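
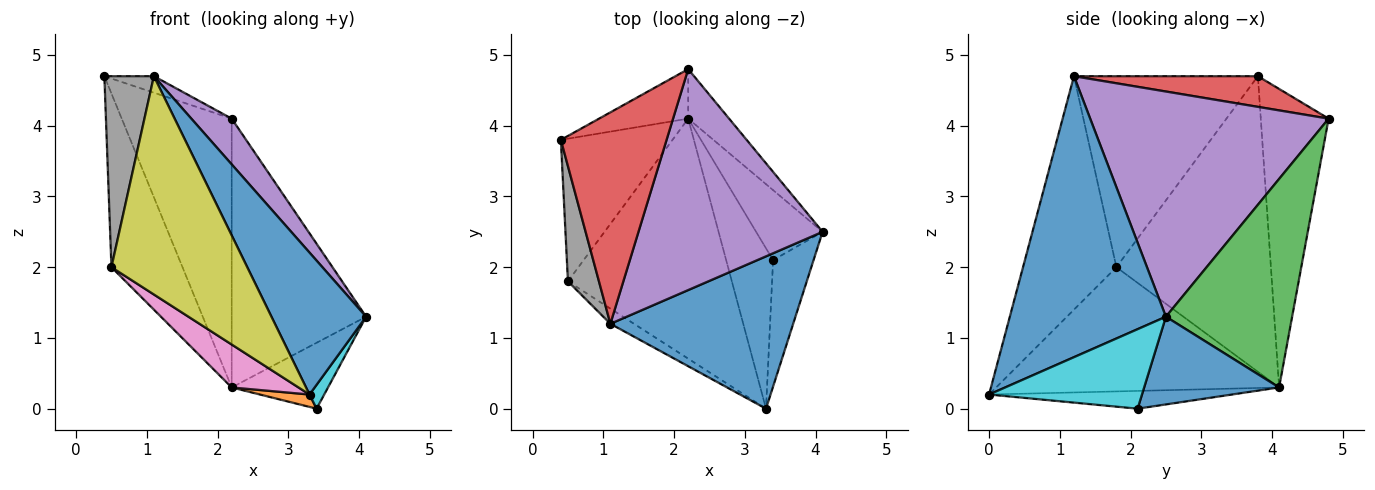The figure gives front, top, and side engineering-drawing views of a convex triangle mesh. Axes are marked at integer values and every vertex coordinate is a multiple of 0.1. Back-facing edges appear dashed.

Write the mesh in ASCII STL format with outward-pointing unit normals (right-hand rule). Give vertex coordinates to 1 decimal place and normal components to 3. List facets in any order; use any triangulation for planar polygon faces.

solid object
 facet normal 0.747 -0.453 0.486
  outer loop
   vertex 1.1 1.2 4.7
   vertex 3.3 0.0 0.2
   vertex 4.1 2.5 1.3
  endloop
 endfacet
 facet normal -0.519 0.841 -0.155
  outer loop
   vertex 2.2 4.8 4.1
   vertex 2.2 4.1 0.3
   vertex 0.4 3.8 4.7
  endloop
 endfacet
 facet normal 0.678 0.722 -0.133
  outer loop
   vertex 2.2 4.8 4.1
   vertex 4.1 2.5 1.3
   vertex 2.2 4.1 0.3
  endloop
 endfacet
 facet normal 0.278 0.075 0.958
  outer loop
   vertex 2.2 4.8 4.1
   vertex 0.4 3.8 4.7
   vertex 1.1 1.2 4.7
  endloop
 endfacet
 facet normal 0.768 -0.130 0.628
  outer loop
   vertex 2.2 4.8 4.1
   vertex 1.1 1.2 4.7
   vertex 4.1 2.5 1.3
  endloop
 endfacet
 facet normal -0.859 0.395 -0.325
  outer loop
   vertex 0.5 1.8 2.0
   vertex 0.4 3.8 4.7
   vertex 2.2 4.1 0.3
  endloop
 endfacet
 facet normal -0.598 -0.141 -0.789
  outer loop
   vertex 0.5 1.8 2.0
   vertex 2.2 4.1 0.3
   vertex 3.3 0.0 0.2
  endloop
 endfacet
 facet normal -0.954 -0.257 0.155
  outer loop
   vertex 0.5 1.8 2.0
   vertex 1.1 1.2 4.7
   vertex 0.4 3.8 4.7
  endloop
 endfacet
 facet normal -0.566 -0.823 -0.057
  outer loop
   vertex 0.5 1.8 2.0
   vertex 3.3 0.0 0.2
   vertex 1.1 1.2 4.7
  endloop
 endfacet
 facet normal 0.888 -0.085 -0.452
  outer loop
   vertex 3.4 2.1 0.0
   vertex 4.1 2.5 1.3
   vertex 3.3 0.0 0.2
  endloop
 endfacet
 facet normal 0.693 0.494 -0.525
  outer loop
   vertex 3.4 2.1 0.0
   vertex 2.2 4.1 0.3
   vertex 4.1 2.5 1.3
  endloop
 endfacet
 facet normal -0.353 -0.072 -0.933
  outer loop
   vertex 3.4 2.1 0.0
   vertex 3.3 0.0 0.2
   vertex 2.2 4.1 0.3
  endloop
 endfacet
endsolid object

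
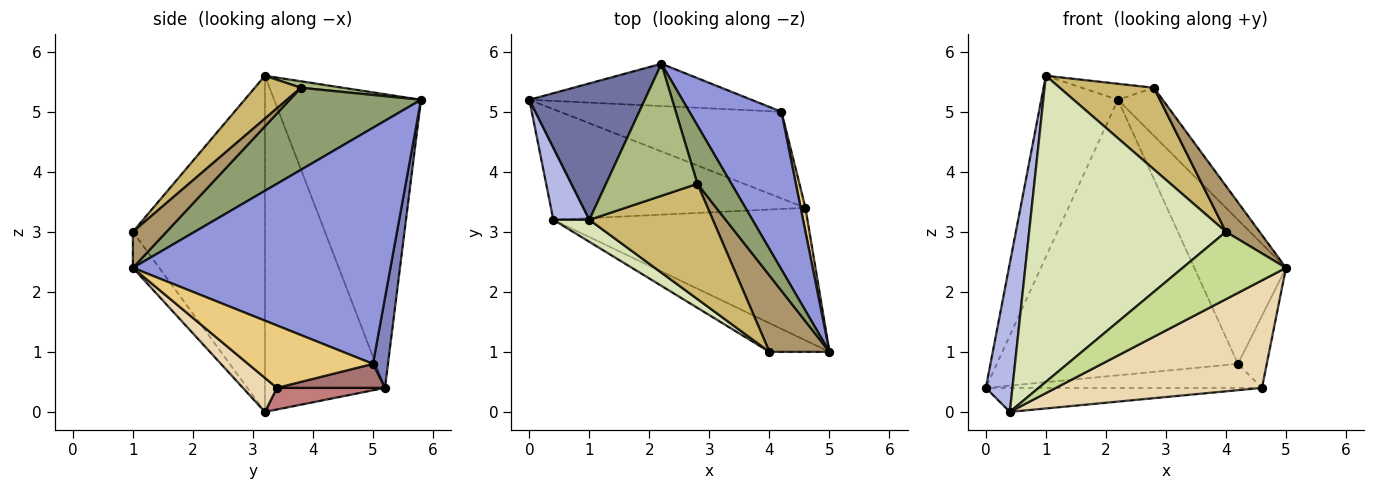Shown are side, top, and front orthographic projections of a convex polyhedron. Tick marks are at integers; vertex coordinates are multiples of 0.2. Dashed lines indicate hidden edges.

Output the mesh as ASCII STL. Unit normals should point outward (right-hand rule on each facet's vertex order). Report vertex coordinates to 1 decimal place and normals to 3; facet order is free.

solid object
 facet normal -0.837 0.437 0.329
  outer loop
   vertex 1.0 3.2 5.6
   vertex 2.2 5.8 5.2
   vertex 0.0 5.2 0.4
  endloop
 endfacet
 facet normal 0.061 0.987 -0.151
  outer loop
   vertex 4.2 5.0 0.8
   vertex 0.0 5.2 0.4
   vertex 2.2 5.8 5.2
  endloop
 endfacet
 facet normal 0.884 0.315 0.345
  outer loop
   vertex 4.2 5.0 0.8
   vertex 2.2 5.8 5.2
   vertex 5.0 1.0 2.4
  endloop
 endfacet
 facet normal -0.971 -0.215 0.104
  outer loop
   vertex 0.4 3.2 0.0
   vertex 1.0 3.2 5.6
   vertex 0.0 5.2 0.4
  endloop
 endfacet
 facet normal 0.881 0.301 0.365
  outer loop
   vertex 2.8 3.8 5.4
   vertex 5.0 1.0 2.4
   vertex 2.2 5.8 5.2
  endloop
 endfacet
 facet normal 0.070 0.120 0.990
  outer loop
   vertex 2.8 3.8 5.4
   vertex 2.2 5.8 5.2
   vertex 1.0 3.2 5.6
  endloop
 endfacet
 facet normal -0.229 -0.895 -0.382
  outer loop
   vertex 4.0 1.0 3.0
   vertex 0.4 3.2 0.0
   vertex 5.0 1.0 2.4
  endloop
 endfacet
 facet normal -0.556 -0.829 0.060
  outer loop
   vertex 4.0 1.0 3.0
   vertex 1.0 3.2 5.6
   vertex 0.4 3.2 0.0
  endloop
 endfacet
 facet normal 0.457 -0.457 0.762
  outer loop
   vertex 4.0 1.0 3.0
   vertex 5.0 1.0 2.4
   vertex 2.8 3.8 5.4
  endloop
 endfacet
 facet normal 0.273 -0.556 0.785
  outer loop
   vertex 4.0 1.0 3.0
   vertex 2.8 3.8 5.4
   vertex 1.0 3.2 5.6
  endloop
 endfacet
 facet normal 0.972 0.224 0.075
  outer loop
   vertex 4.6 3.4 0.4
   vertex 4.2 5.0 0.8
   vertex 5.0 1.0 2.4
  endloop
 endfacet
 facet normal 0.103 -0.627 -0.773
  outer loop
   vertex 4.6 3.4 0.4
   vertex 5.0 1.0 2.4
   vertex 0.4 3.2 0.0
  endloop
 endfacet
 facet normal 0.104 0.266 -0.958
  outer loop
   vertex 4.6 3.4 0.4
   vertex 0.0 5.2 0.4
   vertex 4.2 5.0 0.8
  endloop
 endfacet
 facet normal 0.083 0.211 -0.974
  outer loop
   vertex 4.6 3.4 0.4
   vertex 0.4 3.2 0.0
   vertex 0.0 5.2 0.4
  endloop
 endfacet
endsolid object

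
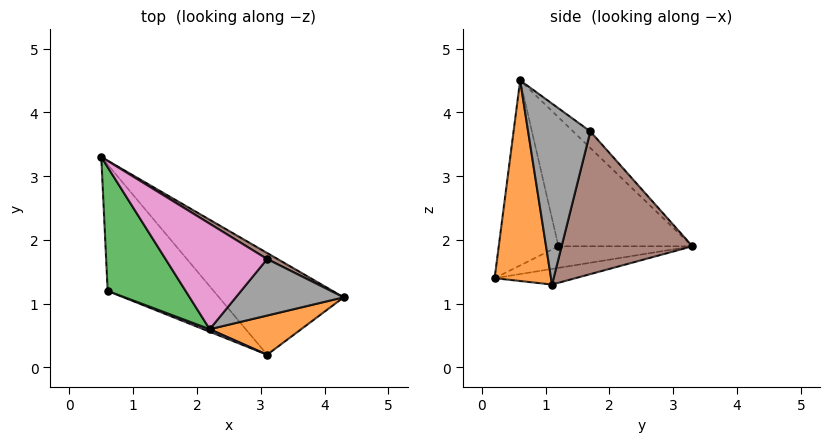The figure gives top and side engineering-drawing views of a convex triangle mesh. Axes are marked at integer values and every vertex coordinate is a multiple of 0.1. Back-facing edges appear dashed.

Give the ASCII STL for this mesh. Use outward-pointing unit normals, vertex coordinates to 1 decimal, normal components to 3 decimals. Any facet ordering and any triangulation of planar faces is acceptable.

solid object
 facet normal -0.124 0.056 -0.991
  outer loop
   vertex 3.1 0.2 1.4
   vertex 0.5 3.3 1.9
   vertex 4.3 1.1 1.3
  endloop
 endfacet
 facet normal 0.592 -0.759 0.270
  outer loop
   vertex 3.1 0.2 1.4
   vertex 4.3 1.1 1.3
   vertex 2.2 0.6 4.5
  endloop
 endfacet
 facet normal -0.855 -0.041 0.517
  outer loop
   vertex 0.6 1.2 1.9
   vertex 2.2 0.6 4.5
   vertex 0.5 3.3 1.9
  endloop
 endfacet
 facet normal -0.200 -0.010 -0.980
  outer loop
   vertex 0.6 1.2 1.9
   vertex 0.5 3.3 1.9
   vertex 3.1 0.2 1.4
  endloop
 endfacet
 facet normal -0.369 -0.929 0.013
  outer loop
   vertex 0.6 1.2 1.9
   vertex 3.1 0.2 1.4
   vertex 2.2 0.6 4.5
  endloop
 endfacet
 facet normal 0.505 0.862 0.037
  outer loop
   vertex 3.1 1.7 3.7
   vertex 4.3 1.1 1.3
   vertex 0.5 3.3 1.9
  endloop
 endfacet
 facet normal -0.122 0.647 0.752
  outer loop
   vertex 3.1 1.7 3.7
   vertex 0.5 3.3 1.9
   vertex 2.2 0.6 4.5
  endloop
 endfacet
 facet normal 0.816 -0.314 0.486
  outer loop
   vertex 3.1 1.7 3.7
   vertex 2.2 0.6 4.5
   vertex 4.3 1.1 1.3
  endloop
 endfacet
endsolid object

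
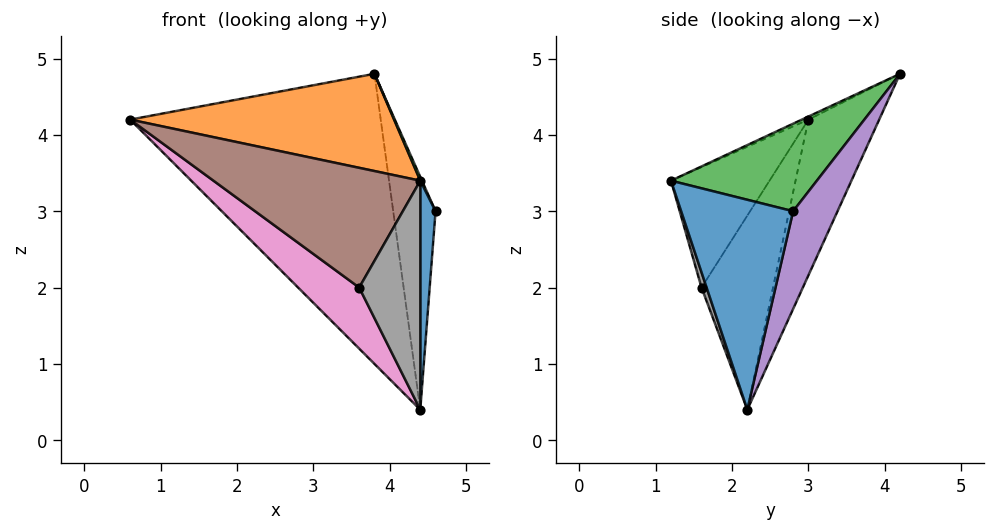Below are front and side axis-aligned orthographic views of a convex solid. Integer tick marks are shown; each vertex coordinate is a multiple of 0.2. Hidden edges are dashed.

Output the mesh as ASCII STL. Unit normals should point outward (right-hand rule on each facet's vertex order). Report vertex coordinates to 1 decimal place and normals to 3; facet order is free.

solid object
 facet normal 0.990 -0.135 -0.045
  outer loop
   vertex 4.4 2.2 0.4
   vertex 4.6 2.8 3.0
   vertex 4.4 1.2 3.4
  endloop
 endfacet
 facet normal -0.011 -0.425 0.905
  outer loop
   vertex 3.8 4.2 4.8
   vertex 0.6 3.0 4.2
   vertex 4.4 1.2 3.4
  endloop
 endfacet
 facet normal 0.911 -0.011 0.413
  outer loop
   vertex 3.8 4.2 4.8
   vertex 4.4 1.2 3.4
   vertex 4.6 2.8 3.0
  endloop
 endfacet
 facet normal -0.246 0.869 -0.429
  outer loop
   vertex 3.8 4.2 4.8
   vertex 4.4 2.2 0.4
   vertex 0.6 3.0 4.2
  endloop
 endfacet
 facet normal 0.708 0.675 -0.210
  outer loop
   vertex 3.8 4.2 4.8
   vertex 4.6 2.8 3.0
   vertex 4.4 2.2 0.4
  endloop
 endfacet
 facet normal -0.430 -0.903 -0.012
  outer loop
   vertex 3.6 1.6 2.0
   vertex 4.4 1.2 3.4
   vertex 0.6 3.0 4.2
  endloop
 endfacet
 facet normal -0.645 -0.551 -0.529
  outer loop
   vertex 3.6 1.6 2.0
   vertex 0.6 3.0 4.2
   vertex 4.4 2.2 0.4
  endloop
 endfacet
 facet normal 0.079 -0.946 -0.315
  outer loop
   vertex 3.6 1.6 2.0
   vertex 4.4 2.2 0.4
   vertex 4.4 1.2 3.4
  endloop
 endfacet
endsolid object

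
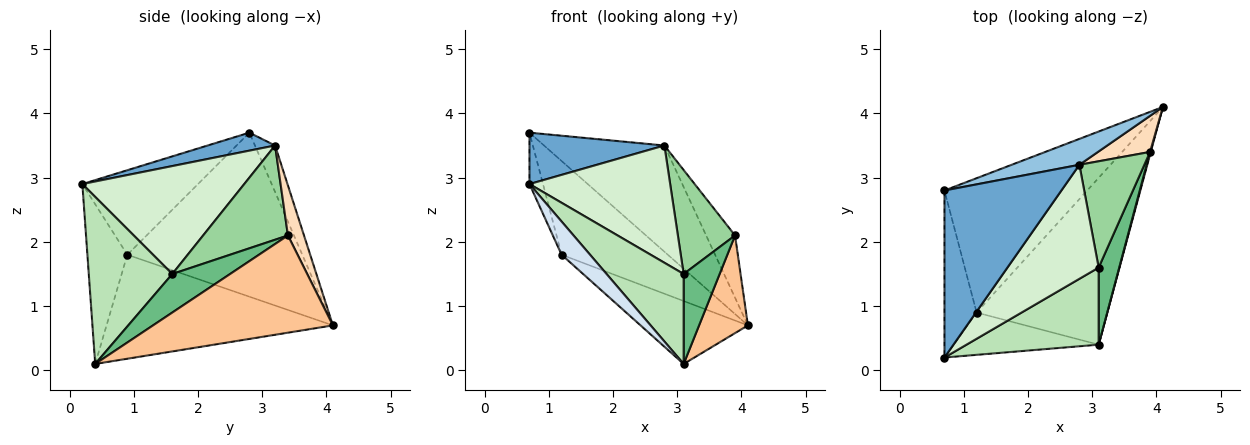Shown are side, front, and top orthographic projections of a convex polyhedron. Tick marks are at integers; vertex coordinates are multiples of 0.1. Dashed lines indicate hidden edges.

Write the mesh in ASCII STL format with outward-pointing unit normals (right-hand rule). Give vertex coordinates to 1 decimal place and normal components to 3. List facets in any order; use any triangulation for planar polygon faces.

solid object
 facet normal 0.145 -0.291 0.946
  outer loop
   vertex 2.8 3.2 3.5
   vertex 0.7 2.8 3.7
   vertex 0.7 0.2 2.9
  endloop
 endfacet
 facet normal -0.160 0.959 0.234
  outer loop
   vertex 2.8 3.2 3.5
   vertex 4.1 4.1 0.7
   vertex 0.7 2.8 3.7
  endloop
 endfacet
 facet normal -0.929 0.109 -0.353
  outer loop
   vertex 1.2 0.9 1.8
   vertex 0.7 0.2 2.9
   vertex 0.7 2.8 3.7
  endloop
 endfacet
 facet normal -0.655 -0.467 -0.595
  outer loop
   vertex 1.2 0.9 1.8
   vertex 3.1 0.4 0.1
   vertex 0.7 0.2 2.9
  endloop
 endfacet
 facet normal -0.686 0.416 -0.597
  outer loop
   vertex 1.2 0.9 1.8
   vertex 0.7 2.8 3.7
   vertex 4.1 4.1 0.7
  endloop
 endfacet
 facet normal -0.597 0.283 -0.751
  outer loop
   vertex 1.2 0.9 1.8
   vertex 4.1 4.1 0.7
   vertex 3.1 0.4 0.1
  endloop
 endfacet
 facet normal 0.965 -0.262 0.007
  outer loop
   vertex 3.9 3.4 2.1
   vertex 3.1 0.4 0.1
   vertex 4.1 4.1 0.7
  endloop
 endfacet
 facet normal 0.433 0.780 0.452
  outer loop
   vertex 3.9 3.4 2.1
   vertex 4.1 4.1 0.7
   vertex 2.8 3.2 3.5
  endloop
 endfacet
 facet normal 0.773 -0.481 0.413
  outer loop
   vertex 3.1 1.6 1.5
   vertex 3.1 0.4 0.1
   vertex 3.9 3.4 2.1
  endloop
 endfacet
 facet normal 0.720 -0.485 0.496
  outer loop
   vertex 3.1 1.6 1.5
   vertex 3.9 3.4 2.1
   vertex 2.8 3.2 3.5
  endloop
 endfacet
 facet normal 0.635 -0.586 0.503
  outer loop
   vertex 3.1 1.6 1.5
   vertex 0.7 0.2 2.9
   vertex 3.1 0.4 0.1
  endloop
 endfacet
 facet normal 0.636 -0.553 0.538
  outer loop
   vertex 3.1 1.6 1.5
   vertex 2.8 3.2 3.5
   vertex 0.7 0.2 2.9
  endloop
 endfacet
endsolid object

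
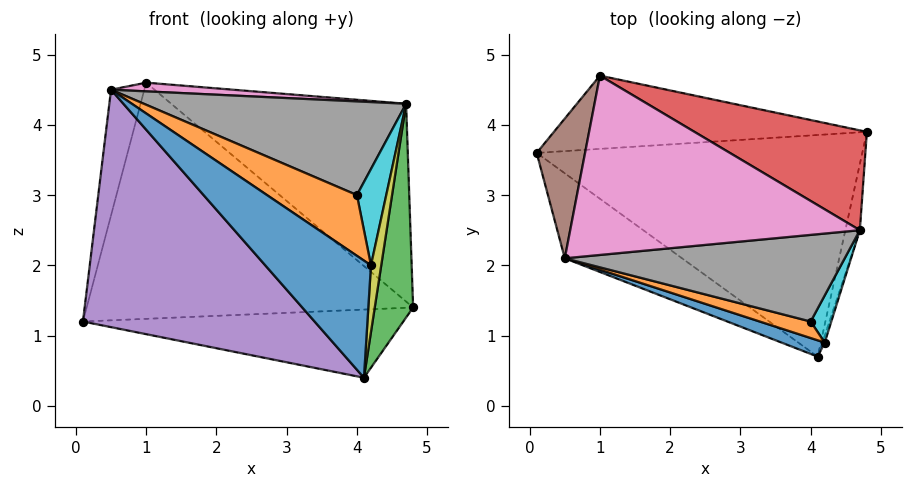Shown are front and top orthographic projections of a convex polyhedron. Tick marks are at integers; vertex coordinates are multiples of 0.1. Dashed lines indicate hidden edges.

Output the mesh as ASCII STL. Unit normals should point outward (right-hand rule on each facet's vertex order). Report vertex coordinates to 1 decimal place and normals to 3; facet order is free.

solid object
 facet normal 0.022 0.294 -0.956
  outer loop
   vertex 4.1 0.7 0.4
   vertex 0.1 3.6 1.2
   vertex 4.8 3.9 1.4
  endloop
 endfacet
 facet normal -0.048 0.954 -0.296
  outer loop
   vertex 1.0 4.7 4.6
   vertex 4.8 3.9 1.4
   vertex 0.1 3.6 1.2
  endloop
 endfacet
 facet normal 0.979 -0.195 -0.060
  outer loop
   vertex 4.7 2.5 4.3
   vertex 4.1 0.7 0.4
   vertex 4.8 3.9 1.4
  endloop
 endfacet
 facet normal 0.493 0.776 0.392
  outer loop
   vertex 4.7 2.5 4.3
   vertex 4.8 3.9 1.4
   vertex 1.0 4.7 4.6
  endloop
 endfacet
 facet normal -0.600 -0.753 -0.270
  outer loop
   vertex 0.5 2.1 4.5
   vertex 0.1 3.6 1.2
   vertex 4.1 0.7 0.4
  endloop
 endfacet
 facet normal -0.964 0.178 0.198
  outer loop
   vertex 0.5 2.1 4.5
   vertex 1.0 4.7 4.6
   vertex 0.1 3.6 1.2
  endloop
 endfacet
 facet normal 0.052 -0.048 0.997
  outer loop
   vertex 0.5 2.1 4.5
   vertex 4.7 2.5 4.3
   vertex 1.0 4.7 4.6
  endloop
 endfacet
 facet normal 0.102 -0.730 0.676
  outer loop
   vertex 4.0 1.2 3.0
   vertex 4.7 2.5 4.3
   vertex 0.5 2.1 4.5
  endloop
 endfacet
 facet normal 0.965 -0.262 -0.028
  outer loop
   vertex 4.2 0.9 2.0
   vertex 4.1 0.7 0.4
   vertex 4.7 2.5 4.3
  endloop
 endfacet
 facet normal 0.648 -0.684 0.335
  outer loop
   vertex 4.2 0.9 2.0
   vertex 4.7 2.5 4.3
   vertex 4.0 1.2 3.0
  endloop
 endfacet
 facet normal -0.222 -0.966 0.135
  outer loop
   vertex 4.2 0.9 2.0
   vertex 0.5 2.1 4.5
   vertex 4.1 0.7 0.4
  endloop
 endfacet
 facet normal -0.134 -0.956 0.260
  outer loop
   vertex 4.2 0.9 2.0
   vertex 4.0 1.2 3.0
   vertex 0.5 2.1 4.5
  endloop
 endfacet
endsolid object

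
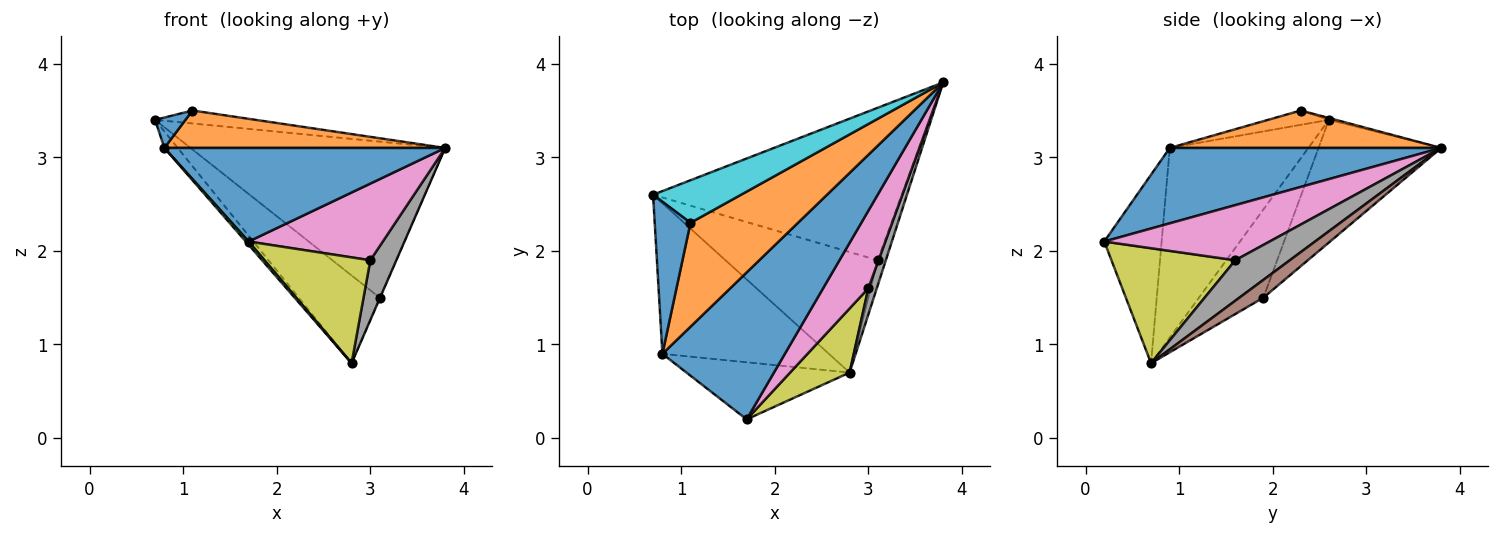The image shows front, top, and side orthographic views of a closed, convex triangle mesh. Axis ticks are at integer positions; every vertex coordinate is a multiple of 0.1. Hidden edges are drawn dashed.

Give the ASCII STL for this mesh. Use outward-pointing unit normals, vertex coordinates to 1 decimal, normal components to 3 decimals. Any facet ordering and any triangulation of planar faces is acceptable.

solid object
 facet normal 0.461 -0.477 0.749
  outer loop
   vertex 0.8 0.9 3.1
   vertex 1.7 0.2 2.1
   vertex 3.8 3.8 3.1
  endloop
 endfacet
 facet normal -0.750 0.072 -0.658
  outer loop
   vertex 0.8 0.9 3.1
   vertex 0.7 2.6 3.4
   vertex 2.8 0.7 0.8
  endloop
 endfacet
 facet normal -0.756 -0.038 -0.654
  outer loop
   vertex 0.8 0.9 3.1
   vertex 2.8 0.7 0.8
   vertex 1.7 0.2 2.1
  endloop
 endfacet
 facet normal -0.326 0.676 -0.661
  outer loop
   vertex 3.1 1.9 1.5
   vertex 0.7 2.6 3.4
   vertex 3.8 3.8 3.1
  endloop
 endfacet
 facet normal -0.424 0.533 -0.732
  outer loop
   vertex 3.1 1.9 1.5
   vertex 2.8 0.7 0.8
   vertex 0.7 2.6 3.4
  endloop
 endfacet
 facet normal 0.909 0.015 -0.416
  outer loop
   vertex 3.1 1.9 1.5
   vertex 3.8 3.8 3.1
   vertex 2.8 0.7 0.8
  endloop
 endfacet
 facet normal 0.655 -0.531 0.537
  outer loop
   vertex 3.0 1.6 1.9
   vertex 3.8 3.8 3.1
   vertex 1.7 0.2 2.1
  endloop
 endfacet
 facet normal 0.887 -0.424 0.185
  outer loop
   vertex 3.0 1.6 1.9
   vertex 2.8 0.7 0.8
   vertex 3.8 3.8 3.1
  endloop
 endfacet
 facet normal 0.707 -0.605 0.366
  outer loop
   vertex 3.0 1.6 1.9
   vertex 1.7 0.2 2.1
   vertex 2.8 0.7 0.8
  endloop
 endfacet
 facet normal -0.020 0.292 0.956
  outer loop
   vertex 1.1 2.3 3.5
   vertex 3.8 3.8 3.1
   vertex 0.7 2.6 3.4
  endloop
 endfacet
 facet normal -0.365 -0.183 0.913
  outer loop
   vertex 1.1 2.3 3.5
   vertex 0.7 2.6 3.4
   vertex 0.8 0.9 3.1
  endloop
 endfacet
 facet normal 0.311 -0.322 0.894
  outer loop
   vertex 1.1 2.3 3.5
   vertex 0.8 0.9 3.1
   vertex 3.8 3.8 3.1
  endloop
 endfacet
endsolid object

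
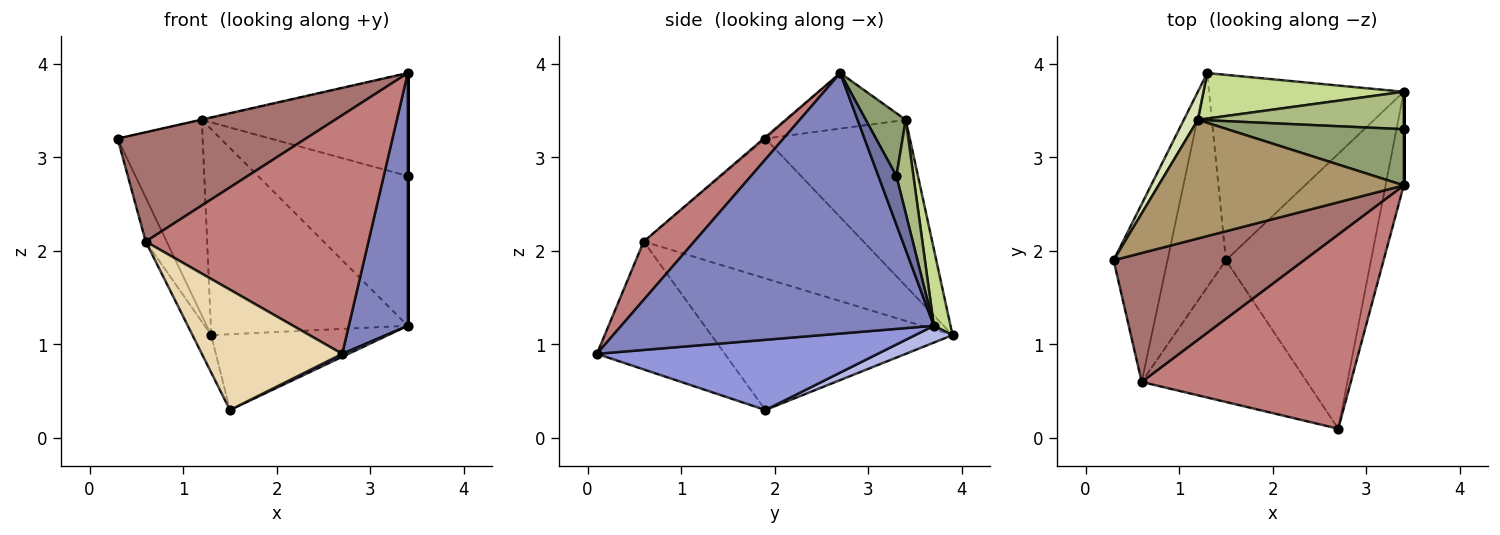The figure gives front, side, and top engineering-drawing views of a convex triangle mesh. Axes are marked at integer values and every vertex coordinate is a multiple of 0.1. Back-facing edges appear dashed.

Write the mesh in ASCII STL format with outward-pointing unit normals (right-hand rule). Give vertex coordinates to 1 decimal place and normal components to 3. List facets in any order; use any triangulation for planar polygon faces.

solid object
 facet normal 1.000 0.000 0.000
  outer loop
   vertex 3.4 2.7 3.9
   vertex 3.4 3.7 1.2
   vertex 3.4 3.3 2.8
  endloop
 endfacet
 facet normal 0.980 -0.185 -0.068
  outer loop
   vertex 3.4 2.7 3.9
   vertex 2.7 0.1 0.9
   vertex 3.4 3.7 1.2
  endloop
 endfacet
 facet normal 0.436 -0.010 -0.900
  outer loop
   vertex 1.5 1.9 0.3
   vertex 3.4 3.7 1.2
   vertex 2.7 0.1 0.9
  endloop
 endfacet
 facet normal 0.080 0.377 -0.923
  outer loop
   vertex 1.5 1.9 0.3
   vertex 1.3 3.9 1.1
   vertex 3.4 3.7 1.2
  endloop
 endfacet
 facet normal 0.168 0.865 0.472
  outer loop
   vertex 1.2 3.4 3.4
   vertex 3.4 2.7 3.9
   vertex 3.4 3.3 2.8
  endloop
 endfacet
 facet normal 0.110 0.964 0.241
  outer loop
   vertex 1.2 3.4 3.4
   vertex 3.4 3.3 2.8
   vertex 3.4 3.7 1.2
  endloop
 endfacet
 facet normal 0.082 0.973 0.215
  outer loop
   vertex 1.2 3.4 3.4
   vertex 3.4 3.7 1.2
   vertex 1.3 3.9 1.1
  endloop
 endfacet
 facet normal -0.859 0.506 0.073
  outer loop
   vertex 1.2 3.4 3.4
   vertex 1.3 3.9 1.1
   vertex 0.3 1.9 3.2
  endloop
 endfacet
 facet normal -0.221 0.002 0.975
  outer loop
   vertex 1.2 3.4 3.4
   vertex 0.3 1.9 3.2
   vertex 3.4 2.7 3.9
  endloop
 endfacet
 facet normal -0.929 0.089 -0.358
  outer loop
   vertex 0.6 0.6 2.1
   vertex 0.3 1.9 3.2
   vertex 1.3 3.9 1.1
  endloop
 endfacet
 facet normal -0.912 0.071 -0.405
  outer loop
   vertex 0.6 0.6 2.1
   vertex 1.3 3.9 1.1
   vertex 1.5 1.9 0.3
  endloop
 endfacet
 facet normal -0.508 -0.558 -0.657
  outer loop
   vertex 0.6 0.6 2.1
   vertex 1.5 1.9 0.3
   vertex 2.7 0.1 0.9
  endloop
 endfacet
 facet normal -0.005 -0.647 0.763
  outer loop
   vertex 0.6 0.6 2.1
   vertex 3.4 2.7 3.9
   vertex 0.3 1.9 3.2
  endloop
 endfacet
 facet normal 0.173 -0.764 0.622
  outer loop
   vertex 0.6 0.6 2.1
   vertex 2.7 0.1 0.9
   vertex 3.4 2.7 3.9
  endloop
 endfacet
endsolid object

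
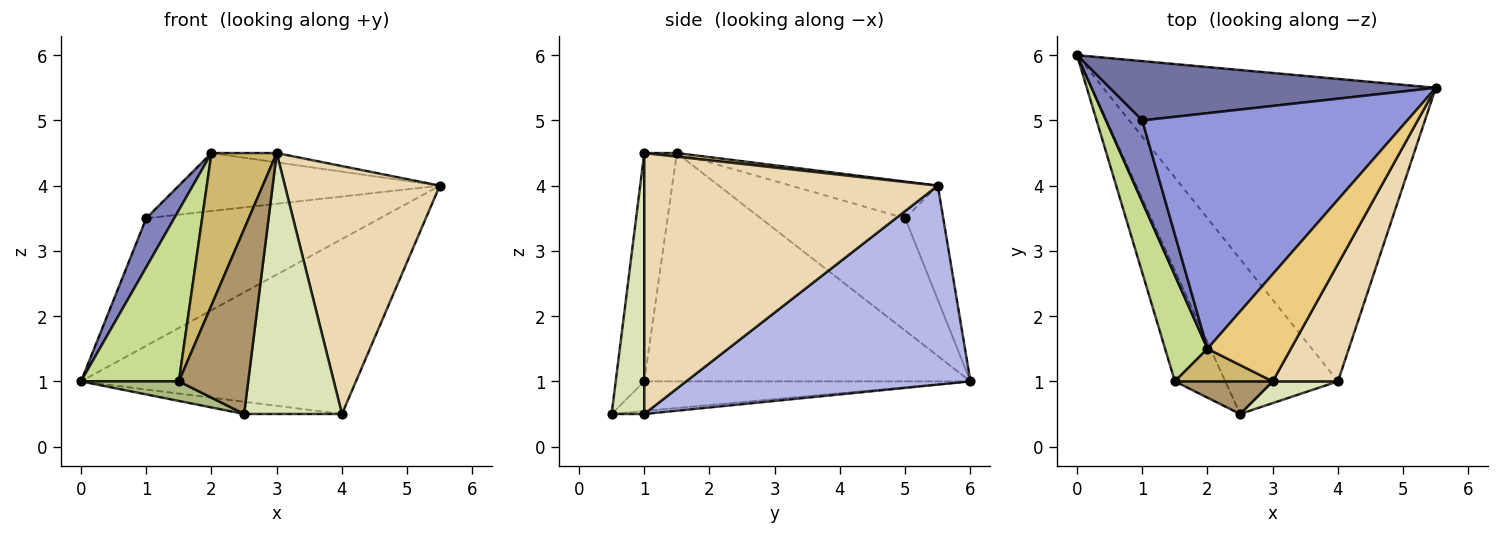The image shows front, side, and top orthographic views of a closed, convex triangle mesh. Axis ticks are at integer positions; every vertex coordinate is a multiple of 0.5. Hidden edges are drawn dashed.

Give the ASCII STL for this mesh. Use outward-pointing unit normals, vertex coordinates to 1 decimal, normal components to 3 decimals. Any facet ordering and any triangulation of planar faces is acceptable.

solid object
 facet normal -0.146 0.897 0.417
  outer loop
   vertex 1.0 5.0 3.5
   vertex 5.5 5.5 4.0
   vertex 0.0 6.0 1.0
  endloop
 endfacet
 facet normal -0.936 -0.181 0.302
  outer loop
   vertex 1.0 5.0 3.5
   vertex 0.0 6.0 1.0
   vertex 2.0 1.5 4.5
  endloop
 endfacet
 facet normal -0.133 0.237 0.962
  outer loop
   vertex 1.0 5.0 3.5
   vertex 2.0 1.5 4.5
   vertex 5.5 5.5 4.0
  endloop
 endfacet
 facet normal 0.460 0.445 -0.769
  outer loop
   vertex 4.0 1.0 0.5
   vertex 0.0 6.0 1.0
   vertex 5.5 5.5 4.0
  endloop
 endfacet
 facet normal -0.026 0.079 -0.997
  outer loop
   vertex 4.0 1.0 0.5
   vertex 2.5 0.5 0.5
   vertex 0.0 6.0 1.0
  endloop
 endfacet
 facet normal -0.501 -0.150 -0.852
  outer loop
   vertex 1.5 1.0 1.0
   vertex 0.0 6.0 1.0
   vertex 2.5 0.5 0.5
  endloop
 endfacet
 facet normal -0.943 -0.283 0.175
  outer loop
   vertex 1.5 1.0 1.0
   vertex 2.0 1.5 4.5
   vertex 0.0 6.0 1.0
  endloop
 endfacet
 facet normal 0.315 -0.946 0.079
  outer loop
   vertex 3.0 1.0 4.5
   vertex 2.5 0.5 0.5
   vertex 4.0 1.0 0.5
  endloop
 endfacet
 facet normal -0.376 -0.913 0.161
  outer loop
   vertex 3.0 1.0 4.5
   vertex 1.5 1.0 1.0
   vertex 2.5 0.5 0.5
  endloop
 endfacet
 facet normal -0.439 -0.878 0.188
  outer loop
   vertex 3.0 1.0 4.5
   vertex 2.0 1.5 4.5
   vertex 1.5 1.0 1.0
  endloop
 endfacet
 facet normal 0.043 0.087 0.995
  outer loop
   vertex 3.0 1.0 4.5
   vertex 5.5 5.5 4.0
   vertex 2.0 1.5 4.5
  endloop
 endfacet
 facet normal 0.864 -0.456 0.216
  outer loop
   vertex 3.0 1.0 4.5
   vertex 4.0 1.0 0.5
   vertex 5.5 5.5 4.0
  endloop
 endfacet
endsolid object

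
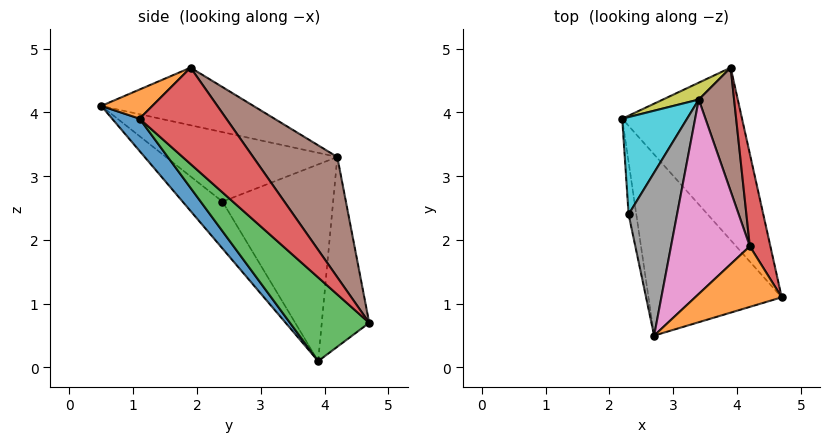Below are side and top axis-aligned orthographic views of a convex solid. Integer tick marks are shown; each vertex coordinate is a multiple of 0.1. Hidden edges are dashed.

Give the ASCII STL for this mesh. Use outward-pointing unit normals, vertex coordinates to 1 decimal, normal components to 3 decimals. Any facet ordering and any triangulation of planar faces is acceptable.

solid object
 facet normal 0.158 -0.743 -0.651
  outer loop
   vertex 2.7 0.5 4.1
   vertex 2.2 3.9 0.1
   vertex 4.7 1.1 3.9
  endloop
 endfacet
 facet normal 0.256 -0.599 0.759
  outer loop
   vertex 4.2 1.9 4.7
   vertex 2.7 0.5 4.1
   vertex 4.7 1.1 3.9
  endloop
 endfacet
 facet normal 0.491 -0.516 -0.703
  outer loop
   vertex 3.9 4.7 0.7
   vertex 4.7 1.1 3.9
   vertex 2.2 3.9 0.1
  endloop
 endfacet
 facet normal 0.907 0.374 0.193
  outer loop
   vertex 3.9 4.7 0.7
   vertex 4.2 1.9 4.7
   vertex 4.7 1.1 3.9
  endloop
 endfacet
 facet normal -0.936 -0.318 -0.153
  outer loop
   vertex 2.3 2.4 2.6
   vertex 2.2 3.9 0.1
   vertex 2.7 0.5 4.1
  endloop
 endfacet
 facet normal 0.856 0.451 0.251
  outer loop
   vertex 3.4 4.2 3.3
   vertex 4.2 1.9 4.7
   vertex 3.9 4.7 0.7
  endloop
 endfacet
 facet normal -0.567 0.275 0.776
  outer loop
   vertex 3.4 4.2 3.3
   vertex 2.7 0.5 4.1
   vertex 4.2 1.9 4.7
  endloop
 endfacet
 facet normal -0.790 0.269 0.551
  outer loop
   vertex 3.4 4.2 3.3
   vertex 2.3 2.4 2.6
   vertex 2.7 0.5 4.1
  endloop
 endfacet
 facet normal -0.449 0.890 0.085
  outer loop
   vertex 3.4 4.2 3.3
   vertex 3.9 4.7 0.7
   vertex 2.2 3.9 0.1
  endloop
 endfacet
 facet normal -0.863 0.417 0.285
  outer loop
   vertex 3.4 4.2 3.3
   vertex 2.2 3.9 0.1
   vertex 2.3 2.4 2.6
  endloop
 endfacet
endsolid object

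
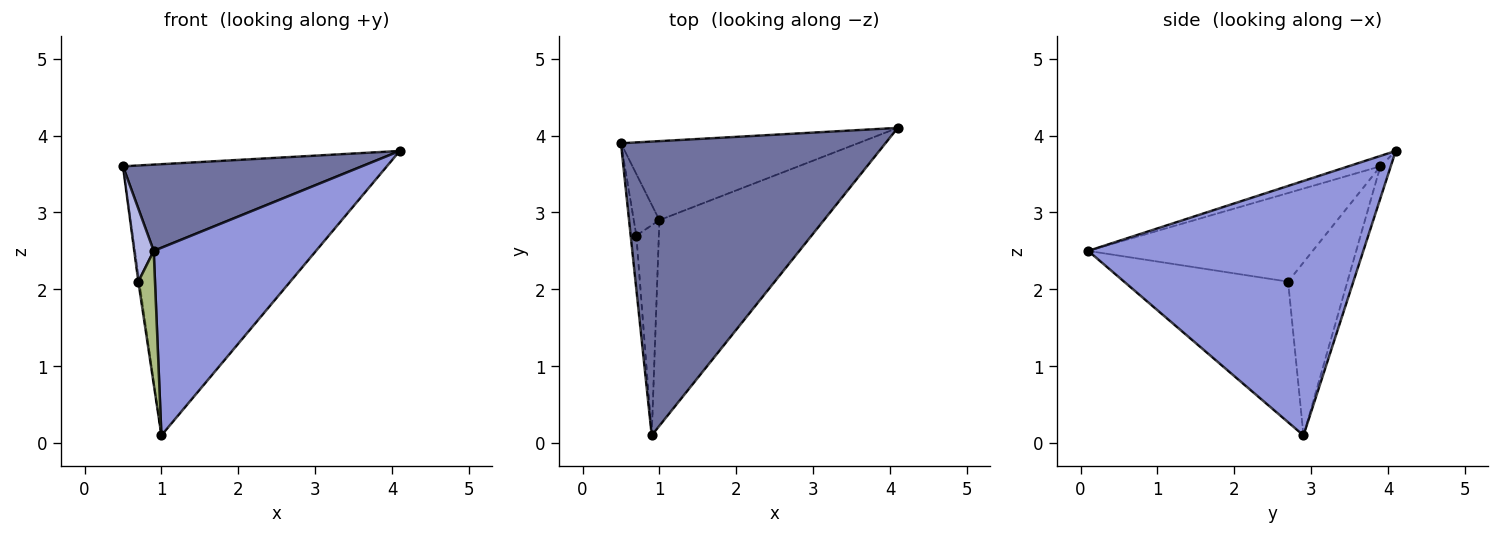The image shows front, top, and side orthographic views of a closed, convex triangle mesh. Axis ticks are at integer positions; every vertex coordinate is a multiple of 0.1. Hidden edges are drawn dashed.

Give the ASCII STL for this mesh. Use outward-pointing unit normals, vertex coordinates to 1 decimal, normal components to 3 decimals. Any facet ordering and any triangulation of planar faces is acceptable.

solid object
 facet normal -0.038 -0.282 0.959
  outer loop
   vertex 0.9 0.1 2.5
   vertex 4.1 4.1 3.8
   vertex 0.5 3.9 3.6
  endloop
 endfacet
 facet normal -0.038 0.959 -0.280
  outer loop
   vertex 1.0 2.9 0.1
   vertex 0.5 3.9 3.6
   vertex 4.1 4.1 3.8
  endloop
 endfacet
 facet normal 0.753 -0.444 -0.487
  outer loop
   vertex 1.0 2.9 0.1
   vertex 4.1 4.1 3.8
   vertex 0.9 0.1 2.5
  endloop
 endfacet
 facet normal -0.994 -0.086 -0.064
  outer loop
   vertex 0.7 2.7 2.1
   vertex 0.9 0.1 2.5
   vertex 0.5 3.9 3.6
  endloop
 endfacet
 facet normal -0.989 0.018 -0.147
  outer loop
   vertex 0.7 2.7 2.1
   vertex 0.5 3.9 3.6
   vertex 1.0 2.9 0.1
  endloop
 endfacet
 facet normal -0.982 -0.100 -0.157
  outer loop
   vertex 0.7 2.7 2.1
   vertex 1.0 2.9 0.1
   vertex 0.9 0.1 2.5
  endloop
 endfacet
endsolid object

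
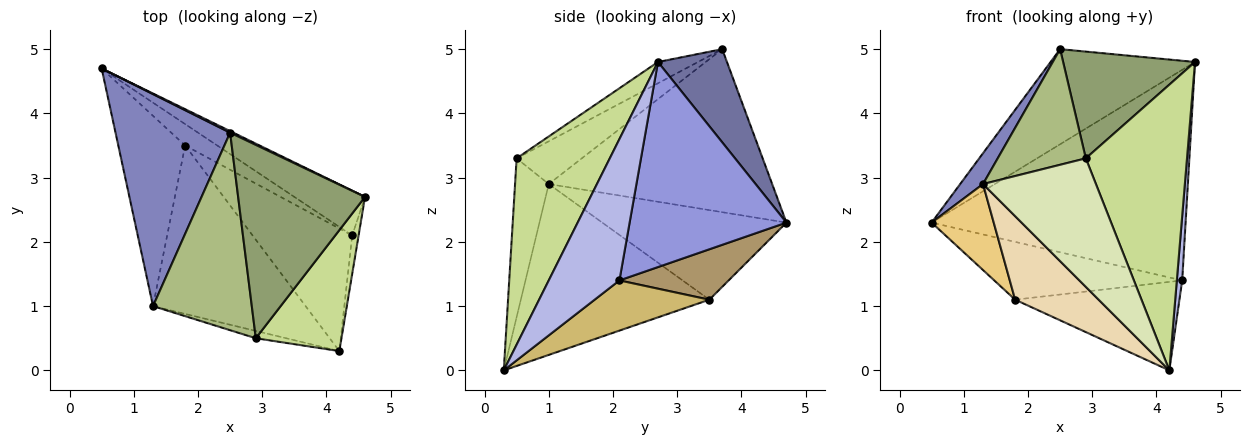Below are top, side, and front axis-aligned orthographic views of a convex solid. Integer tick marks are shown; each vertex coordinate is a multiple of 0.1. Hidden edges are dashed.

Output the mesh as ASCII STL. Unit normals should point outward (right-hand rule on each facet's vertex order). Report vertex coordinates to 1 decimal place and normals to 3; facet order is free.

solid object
 facet normal 0.431 0.902 0.015
  outer loop
   vertex 2.5 3.7 5.0
   vertex 4.6 2.7 4.8
   vertex 0.5 4.7 2.3
  endloop
 endfacet
 facet normal -0.815 -0.083 0.573
  outer loop
   vertex 1.3 1.0 2.9
   vertex 2.5 3.7 5.0
   vertex 0.5 4.7 2.3
  endloop
 endfacet
 facet normal 0.517 0.837 -0.178
  outer loop
   vertex 4.4 2.1 1.4
   vertex 0.5 4.7 2.3
   vertex 4.6 2.7 4.8
  endloop
 endfacet
 facet normal 0.996 -0.075 -0.045
  outer loop
   vertex 4.4 2.1 1.4
   vertex 4.6 2.7 4.8
   vertex 4.2 0.3 0.0
  endloop
 endfacet
 facet normal -0.145 -0.478 0.866
  outer loop
   vertex 2.9 0.5 3.3
   vertex 4.6 2.7 4.8
   vertex 2.5 3.7 5.0
  endloop
 endfacet
 facet normal -0.350 -0.473 0.808
  outer loop
   vertex 2.9 0.5 3.3
   vertex 2.5 3.7 5.0
   vertex 1.3 1.0 2.9
  endloop
 endfacet
 facet normal 0.647 -0.702 0.297
  outer loop
   vertex 2.9 0.5 3.3
   vertex 4.2 0.3 0.0
   vertex 4.6 2.7 4.8
  endloop
 endfacet
 facet normal -0.285 -0.957 -0.054
  outer loop
   vertex 2.9 0.5 3.3
   vertex 1.3 1.0 2.9
   vertex 4.2 0.3 0.0
  endloop
 endfacet
 facet normal 0.479 0.823 -0.305
  outer loop
   vertex 1.8 3.5 1.1
   vertex 0.5 4.7 2.3
   vertex 4.4 2.1 1.4
  endloop
 endfacet
 facet normal 0.378 0.542 -0.751
  outer loop
   vertex 1.8 3.5 1.1
   vertex 4.4 2.1 1.4
   vertex 4.2 0.3 0.0
  endloop
 endfacet
 facet normal -0.774 -0.261 -0.577
  outer loop
   vertex 1.8 3.5 1.1
   vertex 1.3 1.0 2.9
   vertex 0.5 4.7 2.3
  endloop
 endfacet
 facet normal -0.708 -0.314 -0.632
  outer loop
   vertex 1.8 3.5 1.1
   vertex 4.2 0.3 0.0
   vertex 1.3 1.0 2.9
  endloop
 endfacet
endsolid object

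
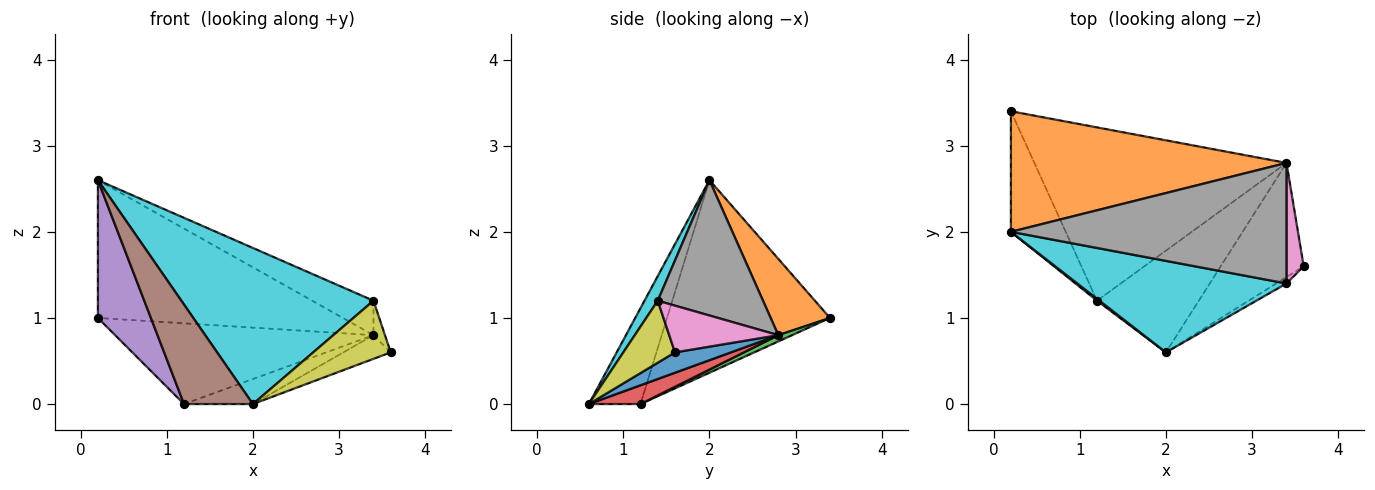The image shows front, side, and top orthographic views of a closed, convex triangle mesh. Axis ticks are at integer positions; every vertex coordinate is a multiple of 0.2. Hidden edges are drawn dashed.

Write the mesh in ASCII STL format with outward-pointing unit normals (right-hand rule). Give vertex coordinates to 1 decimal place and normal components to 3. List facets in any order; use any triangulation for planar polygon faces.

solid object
 facet normal 0.234 0.198 -0.952
  outer loop
   vertex 3.4 2.8 0.8
   vertex 3.6 1.6 0.6
   vertex 2.0 0.6 0.0
  endloop
 endfacet
 facet normal 0.179 0.740 0.648
  outer loop
   vertex 3.4 2.8 0.8
   vertex 0.2 3.4 1.0
   vertex 0.2 2.0 2.6
  endloop
 endfacet
 facet normal 0.023 0.422 -0.906
  outer loop
   vertex 1.2 1.2 0.0
   vertex 0.2 3.4 1.0
   vertex 3.4 2.8 0.8
  endloop
 endfacet
 facet normal 0.176 0.235 -0.956
  outer loop
   vertex 1.2 1.2 0.0
   vertex 3.4 2.8 0.8
   vertex 2.0 0.6 0.0
  endloop
 endfacet
 facet normal -0.918 -0.299 -0.261
  outer loop
   vertex 1.2 1.2 0.0
   vertex 0.2 2.0 2.6
   vertex 0.2 3.4 1.0
  endloop
 endfacet
 facet normal -0.600 -0.800 0.015
  outer loop
   vertex 1.2 1.2 0.0
   vertex 2.0 0.6 0.0
   vertex 0.2 2.0 2.6
  endloop
 endfacet
 facet normal 0.934 0.098 0.344
  outer loop
   vertex 3.4 1.4 1.2
   vertex 3.6 1.6 0.6
   vertex 3.4 2.8 0.8
  endloop
 endfacet
 facet normal 0.427 0.248 0.869
  outer loop
   vertex 3.4 1.4 1.2
   vertex 3.4 2.8 0.8
   vertex 0.2 2.0 2.6
  endloop
 endfacet
 facet normal 0.552 -0.829 -0.092
  outer loop
   vertex 3.4 1.4 1.2
   vertex 2.0 0.6 0.0
   vertex 3.6 1.6 0.6
  endloop
 endfacet
 facet normal 0.059 -0.861 0.505
  outer loop
   vertex 3.4 1.4 1.2
   vertex 0.2 2.0 2.6
   vertex 2.0 0.6 0.0
  endloop
 endfacet
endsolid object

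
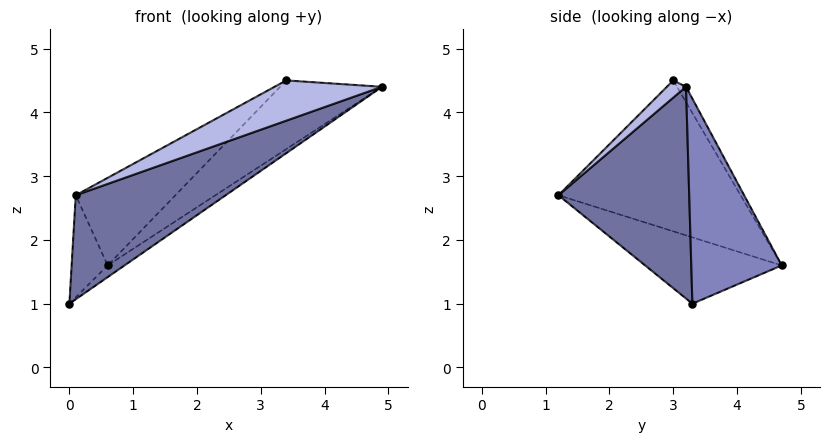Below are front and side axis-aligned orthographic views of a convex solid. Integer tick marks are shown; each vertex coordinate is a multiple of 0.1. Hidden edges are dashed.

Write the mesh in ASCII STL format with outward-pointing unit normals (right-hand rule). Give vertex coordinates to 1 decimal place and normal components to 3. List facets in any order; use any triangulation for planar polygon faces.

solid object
 facet normal 0.472 -0.541 -0.696
  outer loop
   vertex 0.1 1.2 2.7
   vertex 0.0 3.3 1.0
   vertex 4.9 3.2 4.4
  endloop
 endfacet
 facet normal 0.568 0.106 -0.816
  outer loop
   vertex 0.6 4.7 1.6
   vertex 4.9 3.2 4.4
   vertex 0.0 3.3 1.0
  endloop
 endfacet
 facet normal -0.906 0.239 0.349
  outer loop
   vertex 0.6 4.7 1.6
   vertex 0.0 3.3 1.0
   vertex 0.1 1.2 2.7
  endloop
 endfacet
 facet normal 0.146 -0.821 0.552
  outer loop
   vertex 3.4 3.0 4.5
   vertex 0.1 1.2 2.7
   vertex 4.9 3.2 4.4
  endloop
 endfacet
 facet normal -0.073 0.828 0.556
  outer loop
   vertex 3.4 3.0 4.5
   vertex 4.9 3.2 4.4
   vertex 0.6 4.7 1.6
  endloop
 endfacet
 facet normal -0.582 0.318 0.748
  outer loop
   vertex 3.4 3.0 4.5
   vertex 0.6 4.7 1.6
   vertex 0.1 1.2 2.7
  endloop
 endfacet
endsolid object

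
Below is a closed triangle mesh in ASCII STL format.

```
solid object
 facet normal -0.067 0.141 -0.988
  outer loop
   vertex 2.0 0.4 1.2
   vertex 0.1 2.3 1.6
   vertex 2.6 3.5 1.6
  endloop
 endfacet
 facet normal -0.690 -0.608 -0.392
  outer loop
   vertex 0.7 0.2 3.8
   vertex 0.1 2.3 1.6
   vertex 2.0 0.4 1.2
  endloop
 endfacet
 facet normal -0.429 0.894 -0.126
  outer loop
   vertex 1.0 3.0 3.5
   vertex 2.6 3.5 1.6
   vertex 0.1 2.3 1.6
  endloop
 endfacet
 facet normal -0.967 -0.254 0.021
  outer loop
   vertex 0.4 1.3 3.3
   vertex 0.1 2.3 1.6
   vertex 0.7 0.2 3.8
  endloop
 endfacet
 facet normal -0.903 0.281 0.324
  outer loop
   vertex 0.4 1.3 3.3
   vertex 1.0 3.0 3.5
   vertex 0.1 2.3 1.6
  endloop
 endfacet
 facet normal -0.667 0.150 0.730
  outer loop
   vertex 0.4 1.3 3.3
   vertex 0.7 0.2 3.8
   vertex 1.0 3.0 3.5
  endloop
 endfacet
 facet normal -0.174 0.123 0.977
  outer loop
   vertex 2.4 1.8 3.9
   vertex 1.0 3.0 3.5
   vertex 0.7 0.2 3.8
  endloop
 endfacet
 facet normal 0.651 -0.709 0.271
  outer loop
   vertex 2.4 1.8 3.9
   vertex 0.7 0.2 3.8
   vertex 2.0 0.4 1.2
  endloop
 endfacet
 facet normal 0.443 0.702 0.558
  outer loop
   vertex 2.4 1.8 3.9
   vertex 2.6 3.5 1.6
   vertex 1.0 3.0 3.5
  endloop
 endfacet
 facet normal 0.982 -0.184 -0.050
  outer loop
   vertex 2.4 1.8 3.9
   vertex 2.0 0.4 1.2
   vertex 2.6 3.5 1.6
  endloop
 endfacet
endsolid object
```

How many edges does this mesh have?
15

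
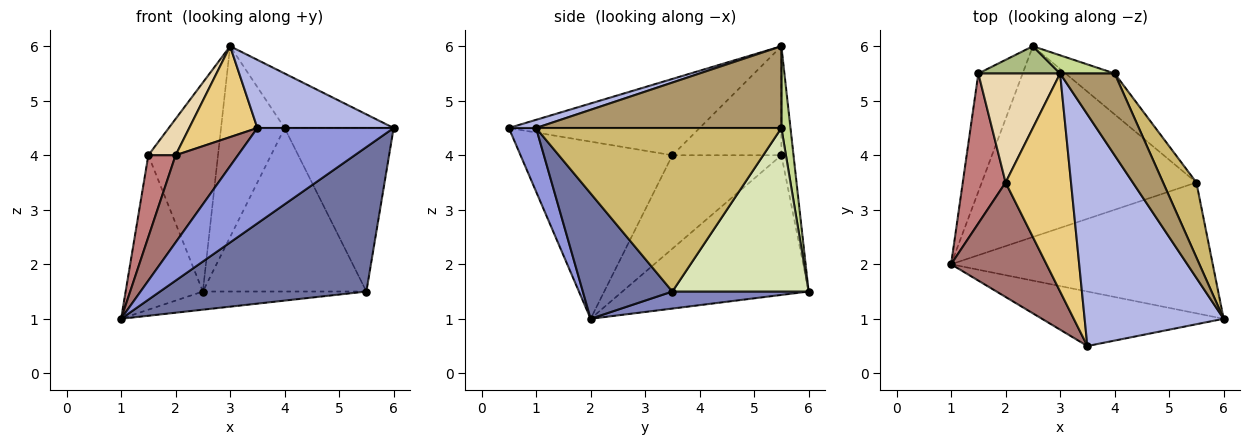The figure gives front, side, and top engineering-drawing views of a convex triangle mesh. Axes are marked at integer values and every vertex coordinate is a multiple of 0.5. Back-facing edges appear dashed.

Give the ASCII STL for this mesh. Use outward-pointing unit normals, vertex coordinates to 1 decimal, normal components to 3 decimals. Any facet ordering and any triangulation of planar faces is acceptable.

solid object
 facet normal 0.306 -0.706 -0.639
  outer loop
   vertex 5.5 3.5 1.5
   vertex 6.0 1.0 4.5
   vertex 1.0 2.0 1.0
  endloop
 endfacet
 facet normal 0.079 0.095 -0.992
  outer loop
   vertex 5.5 3.5 1.5
   vertex 1.0 2.0 1.0
   vertex 2.5 6.0 1.5
  endloop
 endfacet
 facet normal 0.171 -0.855 -0.489
  outer loop
   vertex 3.5 0.5 4.5
   vertex 1.0 2.0 1.0
   vertex 6.0 1.0 4.5
  endloop
 endfacet
 facet normal 0.056 -0.282 0.958
  outer loop
   vertex 3.5 0.5 4.5
   vertex 6.0 1.0 4.5
   vertex 3.0 5.5 6.0
  endloop
 endfacet
 facet normal -0.886 0.368 -0.281
  outer loop
   vertex 1.5 5.5 4.0
   vertex 2.5 6.0 1.5
   vertex 1.0 2.0 1.0
  endloop
 endfacet
 facet normal -0.170 0.977 0.127
  outer loop
   vertex 1.5 5.5 4.0
   vertex 3.0 5.5 6.0
   vertex 2.5 6.0 1.5
  endloop
 endfacet
 facet normal 0.141 0.986 0.094
  outer loop
   vertex 4.0 5.5 4.5
   vertex 2.5 6.0 1.5
   vertex 3.0 5.5 6.0
  endloop
 endfacet
 facet normal 0.629 0.754 -0.189
  outer loop
   vertex 4.0 5.5 4.5
   vertex 5.5 3.5 1.5
   vertex 2.5 6.0 1.5
  endloop
 endfacet
 facet normal 0.780 0.347 0.520
  outer loop
   vertex 4.0 5.5 4.5
   vertex 3.0 5.5 6.0
   vertex 6.0 1.0 4.5
  endloop
 endfacet
 facet normal 0.898 0.399 0.183
  outer loop
   vertex 4.0 5.5 4.5
   vertex 6.0 1.0 4.5
   vertex 5.5 3.5 1.5
  endloop
 endfacet
 facet normal -0.733 -0.262 0.628
  outer loop
   vertex 2.0 3.5 4.0
   vertex 3.5 0.5 4.5
   vertex 3.0 5.5 6.0
  endloop
 endfacet
 facet normal -0.784 -0.196 0.588
  outer loop
   vertex 2.0 3.5 4.0
   vertex 3.0 5.5 6.0
   vertex 1.5 5.5 4.0
  endloop
 endfacet
 facet normal -0.828 -0.340 0.446
  outer loop
   vertex 2.0 3.5 4.0
   vertex 1.0 2.0 1.0
   vertex 3.5 0.5 4.5
  endloop
 endfacet
 facet normal -0.886 -0.222 0.406
  outer loop
   vertex 2.0 3.5 4.0
   vertex 1.5 5.5 4.0
   vertex 1.0 2.0 1.0
  endloop
 endfacet
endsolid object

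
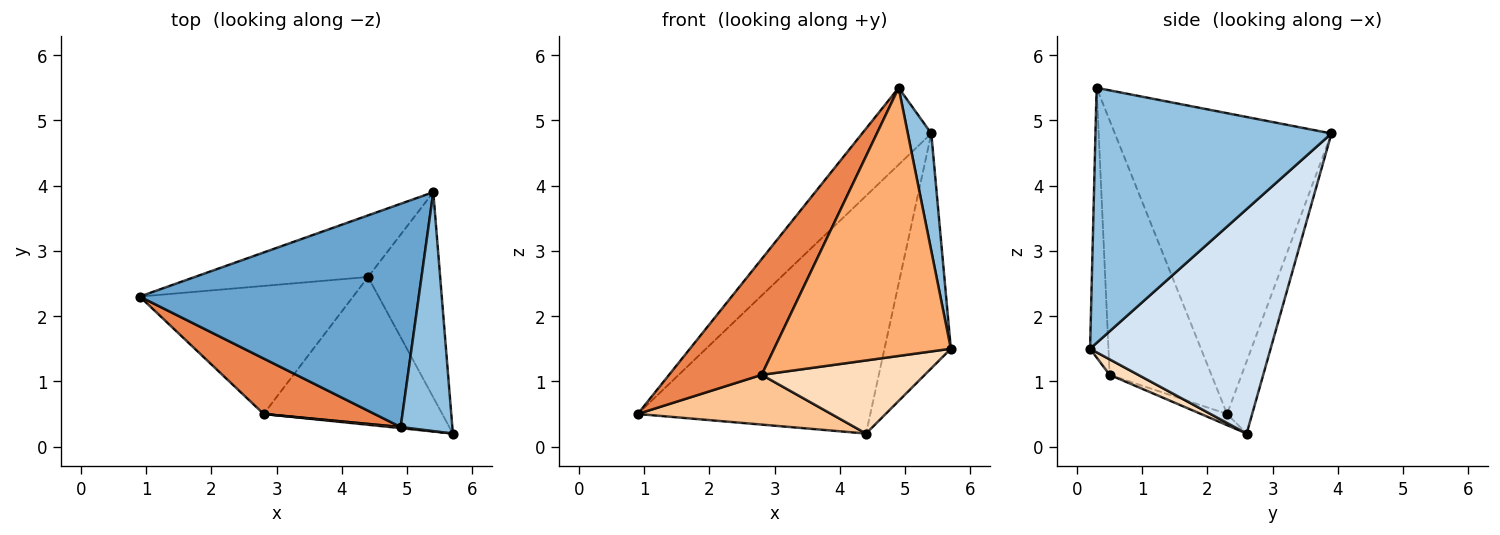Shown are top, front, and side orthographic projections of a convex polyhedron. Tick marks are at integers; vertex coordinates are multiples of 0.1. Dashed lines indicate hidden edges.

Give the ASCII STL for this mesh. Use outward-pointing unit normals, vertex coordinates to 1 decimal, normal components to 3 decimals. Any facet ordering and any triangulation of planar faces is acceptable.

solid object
 facet normal -0.714 0.228 0.662
  outer loop
   vertex 4.9 0.3 5.5
   vertex 5.4 3.9 4.8
   vertex 0.9 2.3 0.5
  endloop
 endfacet
 facet normal 0.975 -0.097 0.198
  outer loop
   vertex 4.9 0.3 5.5
   vertex 5.7 0.2 1.5
   vertex 5.4 3.9 4.8
  endloop
 endfacet
 facet normal -0.104 0.963 -0.250
  outer loop
   vertex 4.4 2.6 0.2
   vertex 0.9 2.3 0.5
   vertex 5.4 3.9 4.8
  endloop
 endfacet
 facet normal 0.899 0.330 -0.289
  outer loop
   vertex 4.4 2.6 0.2
   vertex 5.4 3.9 4.8
   vertex 5.7 0.2 1.5
  endloop
 endfacet
 facet normal -0.704 -0.641 0.307
  outer loop
   vertex 2.8 0.5 1.1
   vertex 4.9 0.3 5.5
   vertex 0.9 2.3 0.5
  endloop
 endfacet
 facet normal -0.103 -0.995 0.004
  outer loop
   vertex 2.8 0.5 1.1
   vertex 5.7 0.2 1.5
   vertex 4.9 0.3 5.5
  endloop
 endfacet
 facet normal -0.049 -0.362 -0.931
  outer loop
   vertex 2.8 0.5 1.1
   vertex 0.9 2.3 0.5
   vertex 4.4 2.6 0.2
  endloop
 endfacet
 facet normal 0.078 -0.442 -0.894
  outer loop
   vertex 2.8 0.5 1.1
   vertex 4.4 2.6 0.2
   vertex 5.7 0.2 1.5
  endloop
 endfacet
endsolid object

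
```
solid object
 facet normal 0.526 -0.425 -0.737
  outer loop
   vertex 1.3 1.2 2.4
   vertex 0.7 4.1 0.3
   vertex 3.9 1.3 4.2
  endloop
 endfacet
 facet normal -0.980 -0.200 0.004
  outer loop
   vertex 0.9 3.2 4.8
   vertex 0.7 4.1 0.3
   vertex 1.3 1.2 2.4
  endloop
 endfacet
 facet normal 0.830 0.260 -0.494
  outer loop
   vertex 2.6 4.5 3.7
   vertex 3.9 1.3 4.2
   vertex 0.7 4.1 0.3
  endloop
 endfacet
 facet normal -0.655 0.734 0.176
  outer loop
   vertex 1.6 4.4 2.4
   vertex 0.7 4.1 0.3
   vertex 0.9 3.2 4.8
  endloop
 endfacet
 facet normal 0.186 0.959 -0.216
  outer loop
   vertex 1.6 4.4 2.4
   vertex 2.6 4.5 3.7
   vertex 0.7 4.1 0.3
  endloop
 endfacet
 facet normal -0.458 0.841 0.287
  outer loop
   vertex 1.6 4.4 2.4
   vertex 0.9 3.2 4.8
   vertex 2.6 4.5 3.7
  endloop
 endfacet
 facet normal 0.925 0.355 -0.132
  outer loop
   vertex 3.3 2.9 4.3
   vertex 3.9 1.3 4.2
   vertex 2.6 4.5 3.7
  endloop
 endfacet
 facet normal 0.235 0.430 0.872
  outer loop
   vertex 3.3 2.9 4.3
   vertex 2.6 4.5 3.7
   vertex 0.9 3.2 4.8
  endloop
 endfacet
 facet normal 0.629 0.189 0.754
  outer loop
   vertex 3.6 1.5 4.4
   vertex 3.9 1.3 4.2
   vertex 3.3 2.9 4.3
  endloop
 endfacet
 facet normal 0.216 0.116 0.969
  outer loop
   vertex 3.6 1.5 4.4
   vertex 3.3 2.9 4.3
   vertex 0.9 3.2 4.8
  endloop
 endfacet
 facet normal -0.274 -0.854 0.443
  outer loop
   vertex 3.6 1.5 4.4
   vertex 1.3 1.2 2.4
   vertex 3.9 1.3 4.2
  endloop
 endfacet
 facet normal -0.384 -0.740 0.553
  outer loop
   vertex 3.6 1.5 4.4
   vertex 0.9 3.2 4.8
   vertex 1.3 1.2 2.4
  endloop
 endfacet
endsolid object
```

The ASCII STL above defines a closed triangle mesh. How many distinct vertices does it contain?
8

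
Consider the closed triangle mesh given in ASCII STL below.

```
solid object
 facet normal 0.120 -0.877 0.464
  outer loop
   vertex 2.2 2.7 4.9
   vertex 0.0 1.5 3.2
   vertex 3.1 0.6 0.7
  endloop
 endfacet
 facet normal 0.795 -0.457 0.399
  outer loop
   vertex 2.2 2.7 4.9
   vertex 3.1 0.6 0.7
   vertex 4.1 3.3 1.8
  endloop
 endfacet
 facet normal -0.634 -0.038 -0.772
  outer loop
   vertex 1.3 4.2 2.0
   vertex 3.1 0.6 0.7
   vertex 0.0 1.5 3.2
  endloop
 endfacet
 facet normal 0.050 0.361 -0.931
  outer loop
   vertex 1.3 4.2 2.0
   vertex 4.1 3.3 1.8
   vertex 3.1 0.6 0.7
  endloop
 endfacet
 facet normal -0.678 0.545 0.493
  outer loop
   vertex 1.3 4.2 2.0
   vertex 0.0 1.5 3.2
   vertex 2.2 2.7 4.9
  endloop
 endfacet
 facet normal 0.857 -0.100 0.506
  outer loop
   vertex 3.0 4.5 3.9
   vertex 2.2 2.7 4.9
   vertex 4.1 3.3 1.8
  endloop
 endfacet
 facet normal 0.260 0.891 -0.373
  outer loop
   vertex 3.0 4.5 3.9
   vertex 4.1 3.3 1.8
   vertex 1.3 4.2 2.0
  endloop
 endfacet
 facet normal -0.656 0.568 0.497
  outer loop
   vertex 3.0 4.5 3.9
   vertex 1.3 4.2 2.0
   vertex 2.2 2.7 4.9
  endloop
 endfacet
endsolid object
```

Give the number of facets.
8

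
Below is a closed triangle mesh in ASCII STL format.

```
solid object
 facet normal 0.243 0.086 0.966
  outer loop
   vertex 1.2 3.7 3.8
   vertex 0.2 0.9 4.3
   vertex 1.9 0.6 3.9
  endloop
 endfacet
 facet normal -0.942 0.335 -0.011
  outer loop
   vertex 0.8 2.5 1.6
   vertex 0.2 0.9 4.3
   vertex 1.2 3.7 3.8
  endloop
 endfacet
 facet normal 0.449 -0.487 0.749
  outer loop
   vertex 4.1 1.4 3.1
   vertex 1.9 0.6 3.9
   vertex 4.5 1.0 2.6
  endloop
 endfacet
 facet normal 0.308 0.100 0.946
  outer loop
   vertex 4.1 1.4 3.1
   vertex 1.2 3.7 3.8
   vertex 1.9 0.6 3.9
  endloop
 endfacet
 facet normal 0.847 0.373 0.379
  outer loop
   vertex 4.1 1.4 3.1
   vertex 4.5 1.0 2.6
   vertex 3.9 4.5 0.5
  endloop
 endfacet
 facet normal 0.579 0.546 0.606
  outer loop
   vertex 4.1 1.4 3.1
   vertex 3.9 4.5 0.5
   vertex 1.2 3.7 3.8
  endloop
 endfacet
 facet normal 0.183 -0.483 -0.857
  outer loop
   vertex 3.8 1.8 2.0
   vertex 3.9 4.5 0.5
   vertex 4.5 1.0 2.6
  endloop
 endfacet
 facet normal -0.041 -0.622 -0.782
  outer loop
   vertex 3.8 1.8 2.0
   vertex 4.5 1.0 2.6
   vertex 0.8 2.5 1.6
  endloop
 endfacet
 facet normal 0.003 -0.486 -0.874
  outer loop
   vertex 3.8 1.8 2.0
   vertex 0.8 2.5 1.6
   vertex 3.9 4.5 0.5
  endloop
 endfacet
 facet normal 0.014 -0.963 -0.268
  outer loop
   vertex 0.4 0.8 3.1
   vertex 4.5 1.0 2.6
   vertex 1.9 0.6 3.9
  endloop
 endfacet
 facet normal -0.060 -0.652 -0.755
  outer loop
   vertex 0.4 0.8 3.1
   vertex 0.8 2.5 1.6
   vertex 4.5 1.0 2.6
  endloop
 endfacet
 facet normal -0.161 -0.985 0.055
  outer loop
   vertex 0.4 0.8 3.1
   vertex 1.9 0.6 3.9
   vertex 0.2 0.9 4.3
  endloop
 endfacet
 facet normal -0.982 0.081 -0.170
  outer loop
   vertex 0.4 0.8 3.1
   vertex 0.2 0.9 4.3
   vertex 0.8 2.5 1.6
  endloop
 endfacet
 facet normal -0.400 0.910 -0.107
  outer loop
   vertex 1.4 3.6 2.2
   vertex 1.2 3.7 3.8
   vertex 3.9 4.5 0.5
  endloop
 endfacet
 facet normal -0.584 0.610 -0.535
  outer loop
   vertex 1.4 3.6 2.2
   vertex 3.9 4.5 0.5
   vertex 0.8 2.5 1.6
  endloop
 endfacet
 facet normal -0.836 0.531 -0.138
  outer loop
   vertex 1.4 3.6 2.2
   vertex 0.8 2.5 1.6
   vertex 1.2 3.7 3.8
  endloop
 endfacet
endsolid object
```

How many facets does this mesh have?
16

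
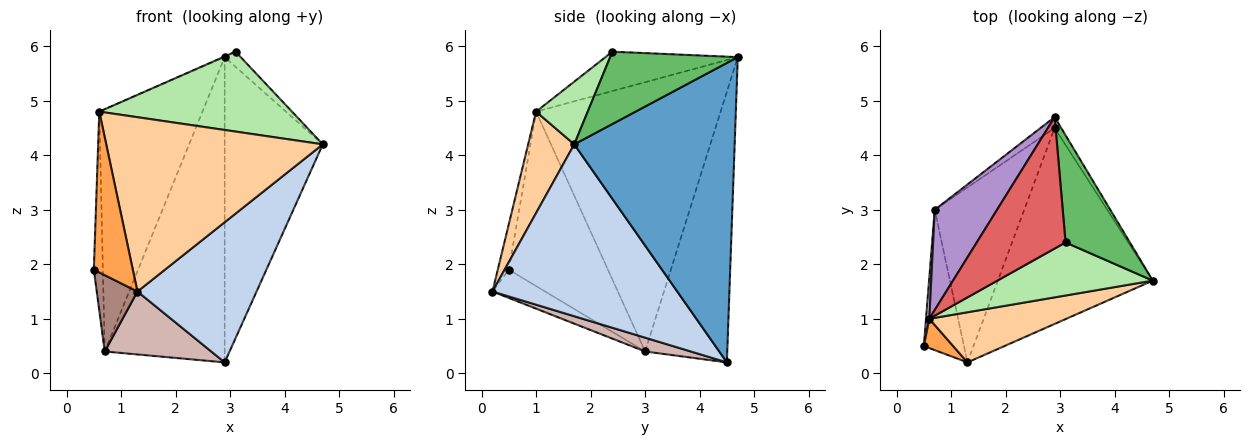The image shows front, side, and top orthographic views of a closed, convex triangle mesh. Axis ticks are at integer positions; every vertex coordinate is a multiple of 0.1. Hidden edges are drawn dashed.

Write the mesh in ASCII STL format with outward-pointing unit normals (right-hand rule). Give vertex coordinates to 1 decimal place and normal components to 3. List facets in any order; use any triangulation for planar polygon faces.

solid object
 facet normal 0.853 0.522 -0.019
  outer loop
   vertex 2.9 4.5 0.2
   vertex 2.9 4.7 5.8
   vertex 4.7 1.7 4.2
  endloop
 endfacet
 facet normal 0.670 -0.432 -0.604
  outer loop
   vertex 1.3 0.2 1.5
   vertex 2.9 4.5 0.2
   vertex 4.7 1.7 4.2
  endloop
 endfacet
 facet normal -0.269 -0.948 0.173
  outer loop
   vertex 1.3 0.2 1.5
   vertex 0.6 1.0 4.8
   vertex 0.5 0.5 1.9
  endloop
 endfacet
 facet normal 0.200 -0.942 0.271
  outer loop
   vertex 1.3 0.2 1.5
   vertex 4.7 1.7 4.2
   vertex 0.6 1.0 4.8
  endloop
 endfacet
 facet normal 0.744 0.093 0.662
  outer loop
   vertex 3.1 2.4 5.9
   vertex 4.7 1.7 4.2
   vertex 2.9 4.7 5.8
  endloop
 endfacet
 facet normal 0.218 -0.813 0.540
  outer loop
   vertex 3.1 2.4 5.9
   vertex 0.6 1.0 4.8
   vertex 4.7 1.7 4.2
  endloop
 endfacet
 facet normal -0.405 0.005 0.914
  outer loop
   vertex 3.1 2.4 5.9
   vertex 2.9 4.7 5.8
   vertex 0.6 1.0 4.8
  endloop
 endfacet
 facet normal -0.565 0.825 -0.029
  outer loop
   vertex 0.7 3.0 0.4
   vertex 2.9 4.7 5.8
   vertex 2.9 4.5 0.2
  endloop
 endfacet
 facet normal -0.856 0.478 0.198
  outer loop
   vertex 0.7 3.0 0.4
   vertex 0.6 1.0 4.8
   vertex 2.9 4.7 5.8
  endloop
 endfacet
 facet normal -0.996 0.091 0.019
  outer loop
   vertex 0.7 3.0 0.4
   vertex 0.5 0.5 1.9
   vertex 0.6 1.0 4.8
  endloop
 endfacet
 facet normal -0.526 -0.406 -0.747
  outer loop
   vertex 0.7 3.0 0.4
   vertex 1.3 0.2 1.5
   vertex 0.5 0.5 1.9
  endloop
 endfacet
 facet normal 0.144 -0.335 -0.931
  outer loop
   vertex 0.7 3.0 0.4
   vertex 2.9 4.5 0.2
   vertex 1.3 0.2 1.5
  endloop
 endfacet
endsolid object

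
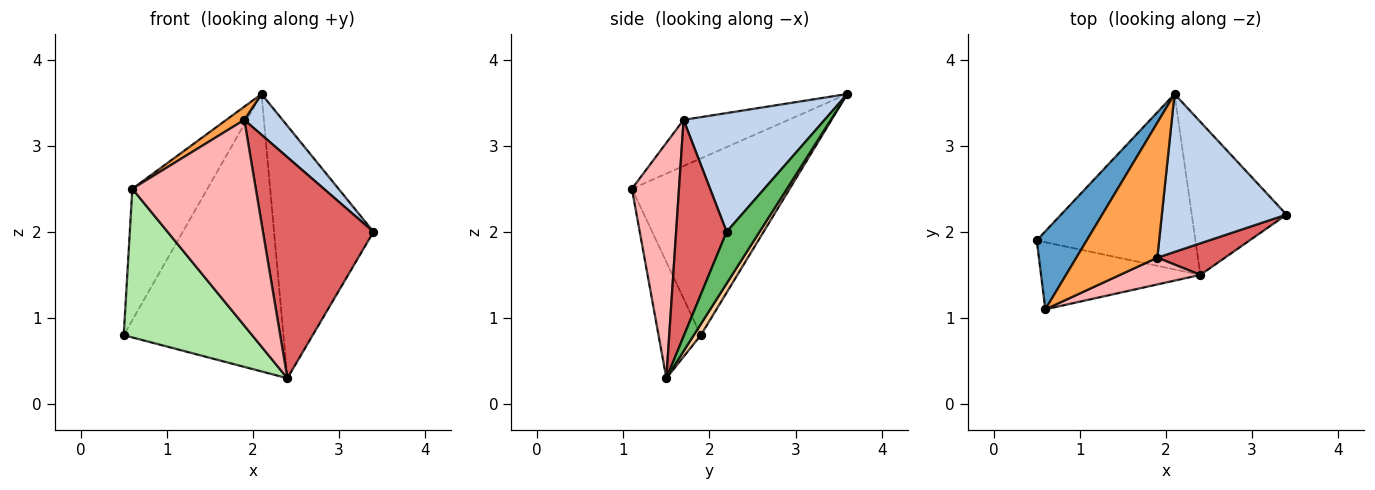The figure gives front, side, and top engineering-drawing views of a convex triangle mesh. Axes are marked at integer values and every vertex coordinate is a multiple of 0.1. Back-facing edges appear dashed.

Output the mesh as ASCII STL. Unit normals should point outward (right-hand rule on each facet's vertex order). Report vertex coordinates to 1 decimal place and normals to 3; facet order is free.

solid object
 facet normal -0.875 0.416 0.247
  outer loop
   vertex 0.6 1.1 2.5
   vertex 2.1 3.6 3.6
   vertex 0.5 1.9 0.8
  endloop
 endfacet
 facet normal 0.678 -0.184 0.712
  outer loop
   vertex 1.9 1.7 3.3
   vertex 3.4 2.2 2.0
   vertex 2.1 3.6 3.6
  endloop
 endfacet
 facet normal -0.494 -0.085 0.866
  outer loop
   vertex 1.9 1.7 3.3
   vertex 2.1 3.6 3.6
   vertex 0.6 1.1 2.5
  endloop
 endfacet
 facet normal 0.037 0.845 -0.534
  outer loop
   vertex 2.4 1.5 0.3
   vertex 0.5 1.9 0.8
   vertex 2.1 3.6 3.6
  endloop
 endfacet
 facet normal 0.272 0.823 -0.499
  outer loop
   vertex 2.4 1.5 0.3
   vertex 2.1 3.6 3.6
   vertex 3.4 2.2 2.0
  endloop
 endfacet
 facet normal -0.287 -0.873 -0.394
  outer loop
   vertex 2.4 1.5 0.3
   vertex 0.6 1.1 2.5
   vertex 0.5 1.9 0.8
  endloop
 endfacet
 facet normal 0.412 -0.902 0.129
  outer loop
   vertex 2.4 1.5 0.3
   vertex 3.4 2.2 2.0
   vertex 1.9 1.7 3.3
  endloop
 endfacet
 facet normal 0.354 -0.928 0.121
  outer loop
   vertex 2.4 1.5 0.3
   vertex 1.9 1.7 3.3
   vertex 0.6 1.1 2.5
  endloop
 endfacet
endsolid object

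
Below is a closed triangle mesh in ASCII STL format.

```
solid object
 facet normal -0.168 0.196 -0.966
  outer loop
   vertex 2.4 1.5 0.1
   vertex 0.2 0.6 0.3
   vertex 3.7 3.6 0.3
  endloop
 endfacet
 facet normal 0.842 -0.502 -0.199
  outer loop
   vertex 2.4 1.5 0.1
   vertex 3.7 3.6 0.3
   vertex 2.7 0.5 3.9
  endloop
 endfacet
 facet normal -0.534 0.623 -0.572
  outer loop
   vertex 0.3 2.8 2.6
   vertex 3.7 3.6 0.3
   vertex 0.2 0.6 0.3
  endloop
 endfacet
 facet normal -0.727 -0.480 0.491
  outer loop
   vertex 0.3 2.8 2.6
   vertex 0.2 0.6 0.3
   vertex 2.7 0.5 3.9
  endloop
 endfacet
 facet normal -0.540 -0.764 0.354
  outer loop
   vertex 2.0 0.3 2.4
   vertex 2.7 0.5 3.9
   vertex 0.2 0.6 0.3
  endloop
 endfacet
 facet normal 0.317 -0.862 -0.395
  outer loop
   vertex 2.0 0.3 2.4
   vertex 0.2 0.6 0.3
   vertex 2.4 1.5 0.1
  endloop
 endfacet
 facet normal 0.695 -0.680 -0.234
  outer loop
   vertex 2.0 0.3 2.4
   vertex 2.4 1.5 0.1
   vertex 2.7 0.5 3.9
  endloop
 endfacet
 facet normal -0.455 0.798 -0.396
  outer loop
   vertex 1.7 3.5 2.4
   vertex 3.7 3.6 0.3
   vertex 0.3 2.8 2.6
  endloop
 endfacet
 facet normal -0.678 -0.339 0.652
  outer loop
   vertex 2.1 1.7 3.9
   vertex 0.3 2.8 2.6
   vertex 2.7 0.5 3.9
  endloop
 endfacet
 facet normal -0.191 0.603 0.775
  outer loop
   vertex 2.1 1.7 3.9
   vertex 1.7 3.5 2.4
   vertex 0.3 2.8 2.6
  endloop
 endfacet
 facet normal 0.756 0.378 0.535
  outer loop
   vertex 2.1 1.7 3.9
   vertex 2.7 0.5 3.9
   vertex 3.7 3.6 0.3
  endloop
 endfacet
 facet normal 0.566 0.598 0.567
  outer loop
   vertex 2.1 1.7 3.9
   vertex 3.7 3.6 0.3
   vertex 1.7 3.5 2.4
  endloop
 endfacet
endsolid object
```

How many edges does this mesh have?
18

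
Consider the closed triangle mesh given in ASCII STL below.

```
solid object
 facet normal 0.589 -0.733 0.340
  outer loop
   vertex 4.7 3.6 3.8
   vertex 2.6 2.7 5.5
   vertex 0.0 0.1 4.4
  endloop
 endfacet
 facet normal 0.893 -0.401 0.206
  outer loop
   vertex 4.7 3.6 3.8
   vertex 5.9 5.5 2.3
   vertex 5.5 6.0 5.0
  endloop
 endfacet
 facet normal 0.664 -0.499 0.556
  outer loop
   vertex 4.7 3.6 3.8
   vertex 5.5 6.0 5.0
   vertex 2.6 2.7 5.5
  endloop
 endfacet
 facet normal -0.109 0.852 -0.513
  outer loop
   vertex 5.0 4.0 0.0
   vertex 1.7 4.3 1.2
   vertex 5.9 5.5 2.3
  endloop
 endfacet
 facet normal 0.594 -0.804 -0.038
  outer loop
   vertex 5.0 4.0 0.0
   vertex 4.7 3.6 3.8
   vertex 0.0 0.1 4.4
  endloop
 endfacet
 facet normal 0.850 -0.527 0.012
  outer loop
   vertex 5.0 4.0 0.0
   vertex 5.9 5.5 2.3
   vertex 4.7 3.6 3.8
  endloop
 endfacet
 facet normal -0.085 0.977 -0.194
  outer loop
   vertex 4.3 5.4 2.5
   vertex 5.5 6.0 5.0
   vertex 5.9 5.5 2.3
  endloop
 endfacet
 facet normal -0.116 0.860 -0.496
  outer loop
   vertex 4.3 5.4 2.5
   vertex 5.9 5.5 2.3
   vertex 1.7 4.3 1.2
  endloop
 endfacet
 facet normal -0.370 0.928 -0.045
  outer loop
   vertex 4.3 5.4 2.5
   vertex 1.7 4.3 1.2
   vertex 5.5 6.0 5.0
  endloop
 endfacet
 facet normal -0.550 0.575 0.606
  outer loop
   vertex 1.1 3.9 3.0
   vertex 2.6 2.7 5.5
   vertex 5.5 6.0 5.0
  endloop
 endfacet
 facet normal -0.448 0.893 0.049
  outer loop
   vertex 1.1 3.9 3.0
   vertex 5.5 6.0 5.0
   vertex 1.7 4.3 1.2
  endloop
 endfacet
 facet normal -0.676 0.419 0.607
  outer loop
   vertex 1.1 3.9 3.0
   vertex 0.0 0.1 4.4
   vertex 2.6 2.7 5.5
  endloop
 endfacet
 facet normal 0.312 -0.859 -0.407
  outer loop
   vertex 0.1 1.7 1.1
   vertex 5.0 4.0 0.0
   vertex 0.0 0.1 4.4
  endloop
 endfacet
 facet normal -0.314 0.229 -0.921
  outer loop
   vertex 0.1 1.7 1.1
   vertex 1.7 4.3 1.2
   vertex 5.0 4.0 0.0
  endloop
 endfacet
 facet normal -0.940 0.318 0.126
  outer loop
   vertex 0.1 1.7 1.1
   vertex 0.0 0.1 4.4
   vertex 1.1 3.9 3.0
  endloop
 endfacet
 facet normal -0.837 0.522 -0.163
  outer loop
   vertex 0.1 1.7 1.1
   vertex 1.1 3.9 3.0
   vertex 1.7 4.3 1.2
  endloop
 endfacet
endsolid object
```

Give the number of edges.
24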